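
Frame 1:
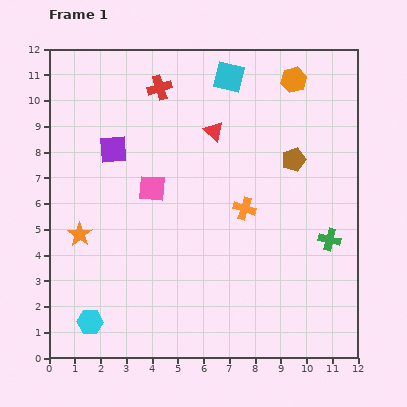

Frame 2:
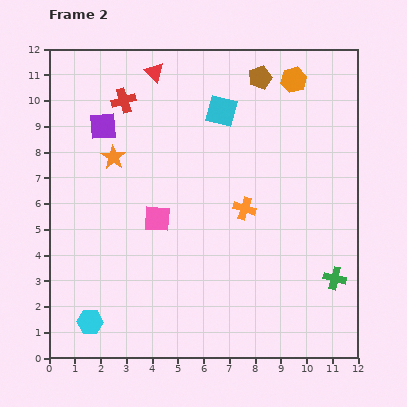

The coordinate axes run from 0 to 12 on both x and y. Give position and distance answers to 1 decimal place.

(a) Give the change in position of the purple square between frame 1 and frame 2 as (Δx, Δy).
(-0.4, 0.9)

The purple square was at (2.5, 8.1) in frame 1 and (2.1, 9.0) in frame 2.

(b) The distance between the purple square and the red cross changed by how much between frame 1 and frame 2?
-1.7

Distance in frame 1: 3.0. Distance in frame 2: 1.3.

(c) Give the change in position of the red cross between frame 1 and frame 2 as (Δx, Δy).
(-1.4, -0.5)

The red cross was at (4.3, 10.5) in frame 1 and (2.9, 10.0) in frame 2.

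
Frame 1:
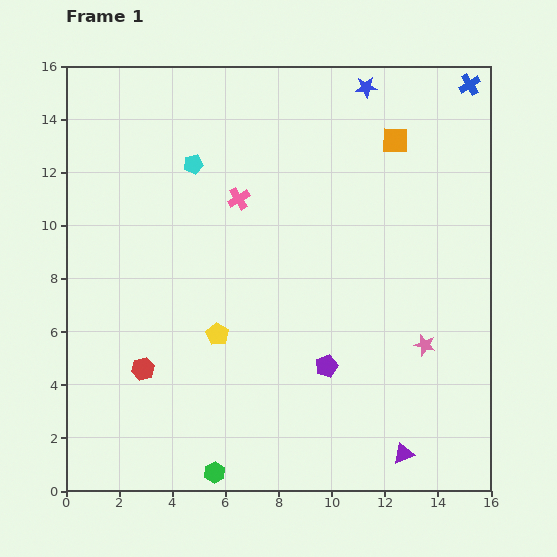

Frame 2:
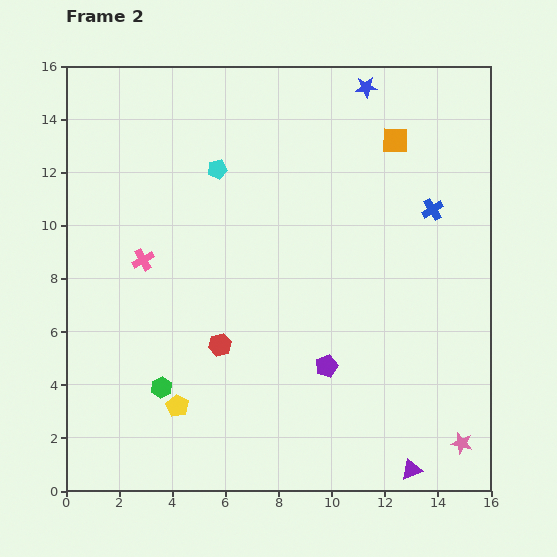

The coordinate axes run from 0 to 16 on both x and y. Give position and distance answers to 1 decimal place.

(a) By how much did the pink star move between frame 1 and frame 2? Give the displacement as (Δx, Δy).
(1.4, -3.7)

The pink star was at (13.5, 5.5) in frame 1 and (14.9, 1.8) in frame 2.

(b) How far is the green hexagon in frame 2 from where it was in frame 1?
3.8

The green hexagon moved from (5.6, 0.7) to (3.6, 3.9), a distance of √(2.0² + 3.2²) ≈ 3.8.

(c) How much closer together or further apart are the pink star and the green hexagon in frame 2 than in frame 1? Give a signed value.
+2.3

Distance in frame 1: 9.2. Distance in frame 2: 11.5.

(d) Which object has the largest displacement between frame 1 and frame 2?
the blue cross

(moved 4.9; next 4.3)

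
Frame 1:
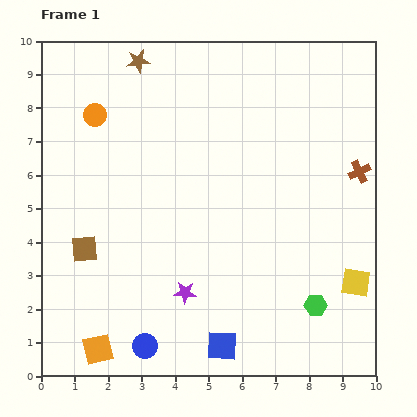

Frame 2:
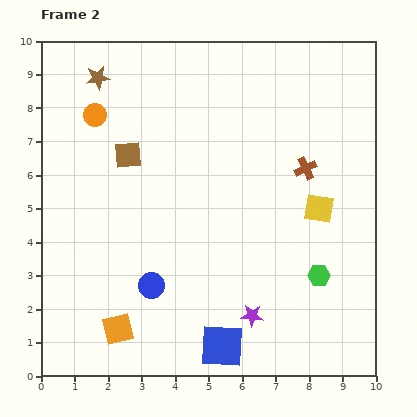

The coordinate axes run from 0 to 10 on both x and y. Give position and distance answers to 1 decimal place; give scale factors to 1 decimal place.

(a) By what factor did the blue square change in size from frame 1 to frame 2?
1.4×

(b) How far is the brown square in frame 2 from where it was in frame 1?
3.1

The brown square moved from (1.3, 3.8) to (2.6, 6.6), a distance of √(1.3² + 2.8²) ≈ 3.1.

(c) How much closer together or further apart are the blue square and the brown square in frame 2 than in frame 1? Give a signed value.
+1.4

Distance in frame 1: 5.0. Distance in frame 2: 6.4.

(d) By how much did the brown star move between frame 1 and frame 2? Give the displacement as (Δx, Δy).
(-1.2, -0.5)

The brown star was at (2.9, 9.4) in frame 1 and (1.7, 8.9) in frame 2.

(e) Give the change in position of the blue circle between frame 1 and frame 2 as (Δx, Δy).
(0.2, 1.8)

The blue circle was at (3.1, 0.9) in frame 1 and (3.3, 2.7) in frame 2.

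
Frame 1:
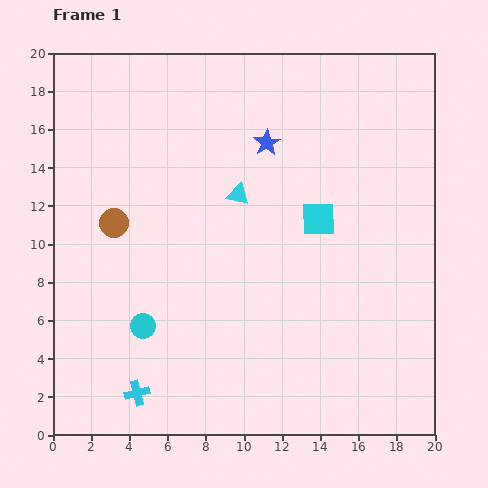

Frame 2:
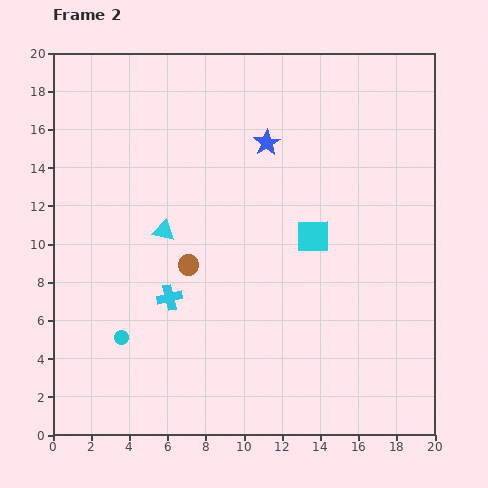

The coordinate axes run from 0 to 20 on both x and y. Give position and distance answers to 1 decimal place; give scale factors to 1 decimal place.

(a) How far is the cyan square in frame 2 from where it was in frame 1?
0.9

The cyan square moved from (13.9, 11.3) to (13.6, 10.4), a distance of √(0.3² + 0.9²) ≈ 0.9.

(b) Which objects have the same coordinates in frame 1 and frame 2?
the blue star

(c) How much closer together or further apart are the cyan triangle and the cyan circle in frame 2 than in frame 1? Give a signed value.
-2.5

Distance in frame 1: 8.5. Distance in frame 2: 6.0.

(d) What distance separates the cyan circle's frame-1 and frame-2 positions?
1.3

The cyan circle moved from (4.7, 5.7) to (3.6, 5.1), a distance of √(1.1² + 0.6²) ≈ 1.3.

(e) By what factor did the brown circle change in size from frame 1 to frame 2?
0.7×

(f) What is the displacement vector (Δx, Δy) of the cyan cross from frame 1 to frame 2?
(1.7, 5.0)

The cyan cross was at (4.4, 2.2) in frame 1 and (6.1, 7.2) in frame 2.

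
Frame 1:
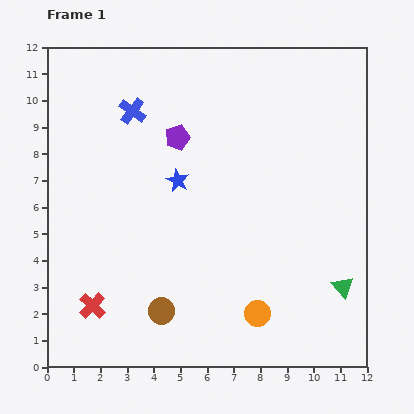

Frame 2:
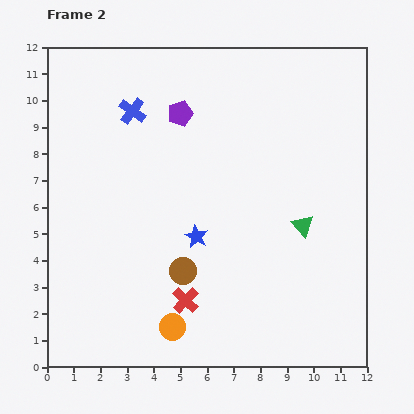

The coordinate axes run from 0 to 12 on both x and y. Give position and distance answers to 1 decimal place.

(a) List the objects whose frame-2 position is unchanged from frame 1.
the blue cross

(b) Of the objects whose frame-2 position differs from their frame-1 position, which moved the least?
the purple pentagon

(moved 0.9)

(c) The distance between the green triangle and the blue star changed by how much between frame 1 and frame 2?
-3.4

Distance in frame 1: 7.4. Distance in frame 2: 4.0.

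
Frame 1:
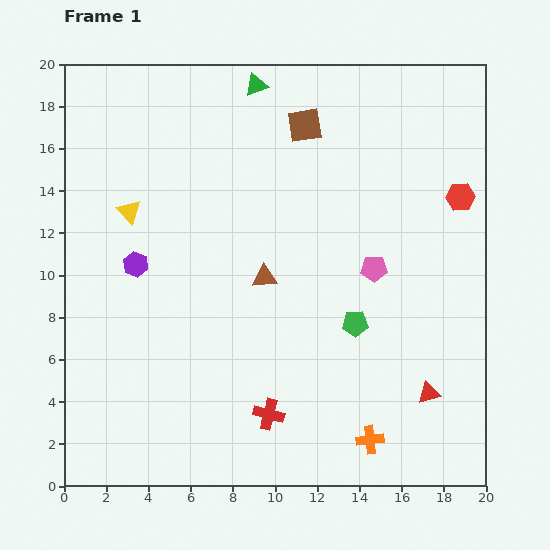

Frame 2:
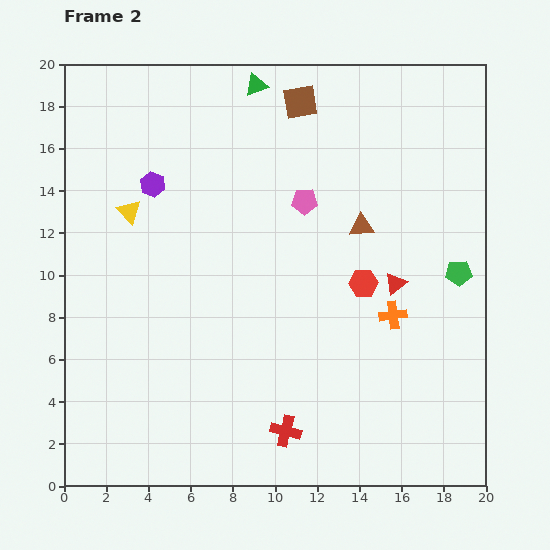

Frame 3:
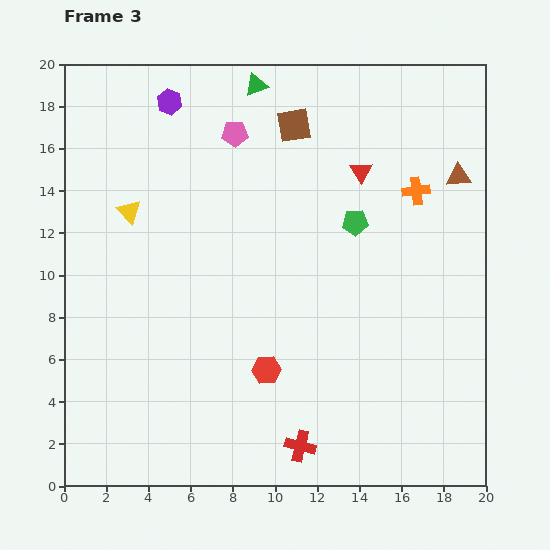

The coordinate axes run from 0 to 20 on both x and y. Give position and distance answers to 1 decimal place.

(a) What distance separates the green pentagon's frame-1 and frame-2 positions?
5.5

The green pentagon moved from (13.8, 7.7) to (18.7, 10.1), a distance of √(4.9² + 2.4²) ≈ 5.5.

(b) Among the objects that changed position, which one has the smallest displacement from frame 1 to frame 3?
the brown square

(moved 0.5)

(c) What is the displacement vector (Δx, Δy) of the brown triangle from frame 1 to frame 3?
(9.2, 4.8)

The brown triangle was at (9.5, 9.9) in frame 1 and (18.7, 14.7) in frame 3.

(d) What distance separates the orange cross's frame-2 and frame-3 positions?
6.0

The orange cross moved from (15.6, 8.1) to (16.7, 14.0), a distance of √(1.1² + 5.9²) ≈ 6.0.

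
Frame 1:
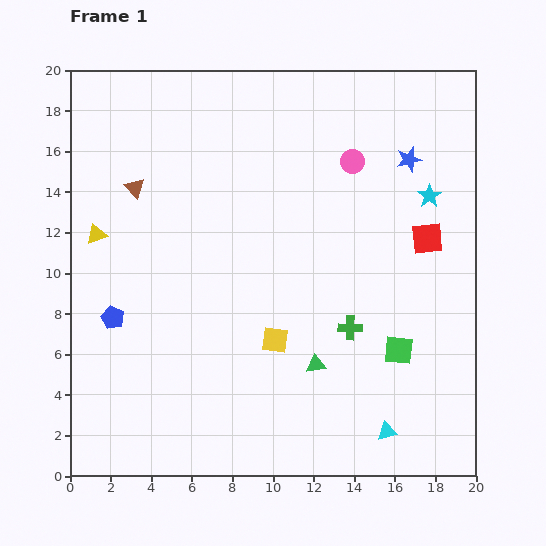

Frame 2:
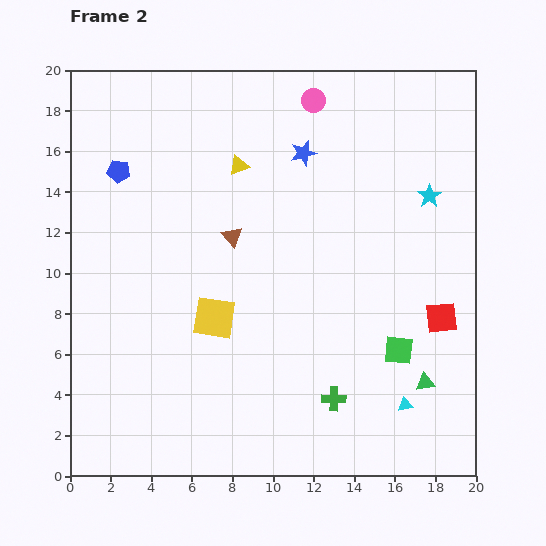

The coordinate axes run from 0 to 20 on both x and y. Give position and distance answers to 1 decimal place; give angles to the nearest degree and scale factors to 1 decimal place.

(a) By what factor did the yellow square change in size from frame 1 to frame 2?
1.6×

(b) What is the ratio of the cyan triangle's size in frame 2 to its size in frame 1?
0.8×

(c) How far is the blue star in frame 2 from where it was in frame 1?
5.2

The blue star moved from (16.7, 15.6) to (11.5, 15.9), a distance of √(5.2² + 0.3²) ≈ 5.2.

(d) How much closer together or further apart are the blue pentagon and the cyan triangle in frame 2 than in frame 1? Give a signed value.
+3.6

Distance in frame 1: 14.6. Distance in frame 2: 18.2.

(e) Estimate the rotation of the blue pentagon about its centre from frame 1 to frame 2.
18° counter-clockwise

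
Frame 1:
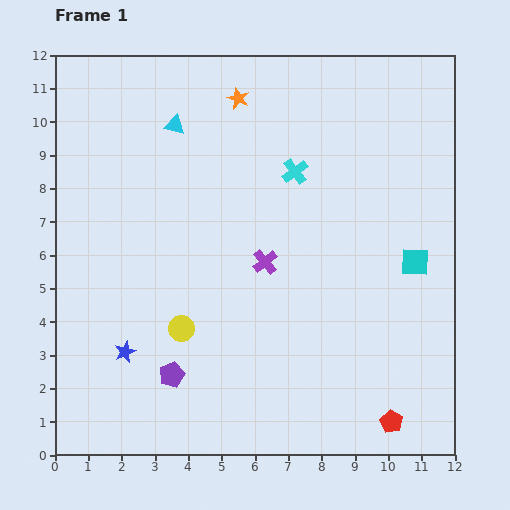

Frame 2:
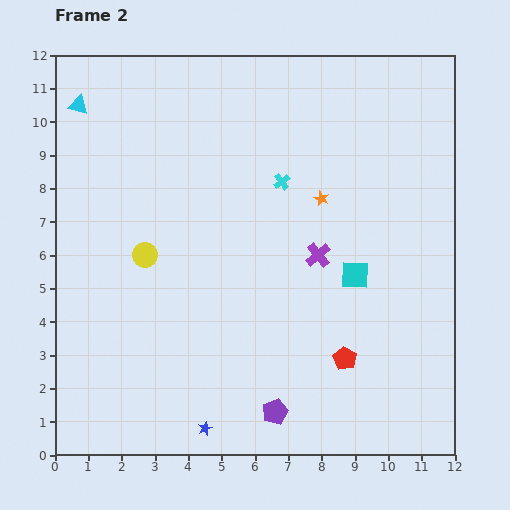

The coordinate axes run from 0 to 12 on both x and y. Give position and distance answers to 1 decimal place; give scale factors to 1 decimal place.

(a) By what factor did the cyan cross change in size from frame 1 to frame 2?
0.6×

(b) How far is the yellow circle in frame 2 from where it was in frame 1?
2.5

The yellow circle moved from (3.8, 3.8) to (2.7, 6.0), a distance of √(1.1² + 2.2²) ≈ 2.5.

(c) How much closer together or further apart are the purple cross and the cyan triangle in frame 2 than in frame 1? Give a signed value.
+3.6

Distance in frame 1: 4.9. Distance in frame 2: 8.5.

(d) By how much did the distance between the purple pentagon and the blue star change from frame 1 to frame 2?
+0.6

Distance in frame 1: 1.6. Distance in frame 2: 2.2.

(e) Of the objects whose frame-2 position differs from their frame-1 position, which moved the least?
the cyan cross

(moved 0.5)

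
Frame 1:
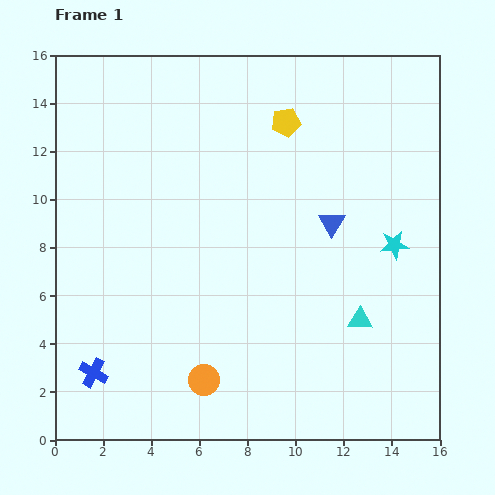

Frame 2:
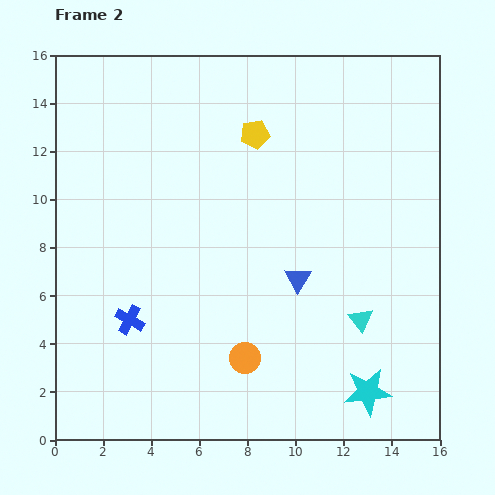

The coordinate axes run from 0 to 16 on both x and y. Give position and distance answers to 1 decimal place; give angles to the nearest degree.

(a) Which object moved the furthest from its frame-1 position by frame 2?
the cyan star

(moved 6.2; next 2.7)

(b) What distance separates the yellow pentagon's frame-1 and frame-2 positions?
1.4

The yellow pentagon moved from (9.6, 13.2) to (8.3, 12.7), a distance of √(1.3² + 0.5²) ≈ 1.4.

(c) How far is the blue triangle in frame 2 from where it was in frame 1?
2.7

The blue triangle moved from (11.5, 9.0) to (10.1, 6.7), a distance of √(1.4² + 2.3²) ≈ 2.7.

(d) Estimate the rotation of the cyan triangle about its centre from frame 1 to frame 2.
51° clockwise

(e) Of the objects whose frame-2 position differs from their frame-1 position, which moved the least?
the yellow pentagon

(moved 1.4)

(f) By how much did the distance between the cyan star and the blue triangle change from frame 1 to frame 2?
+2.7

Distance in frame 1: 2.8. Distance in frame 2: 5.5.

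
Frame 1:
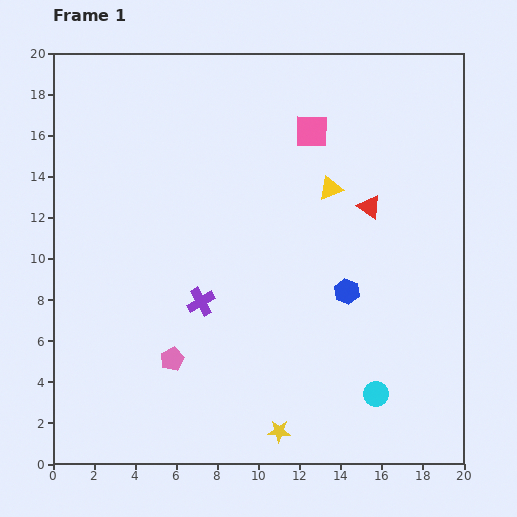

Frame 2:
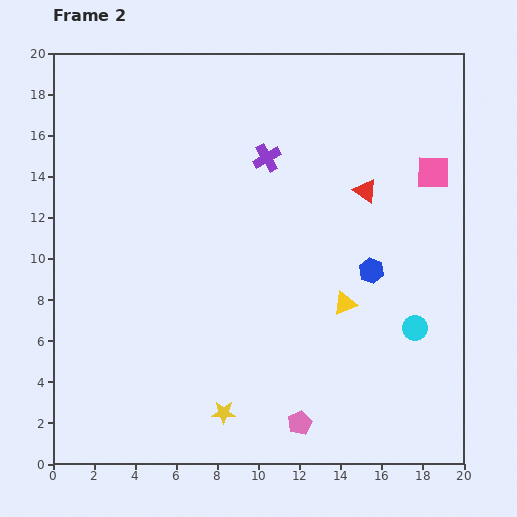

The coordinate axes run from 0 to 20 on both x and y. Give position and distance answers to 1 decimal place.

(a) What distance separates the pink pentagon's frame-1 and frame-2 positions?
6.9

The pink pentagon moved from (5.8, 5.1) to (12.0, 2.0), a distance of √(6.2² + 3.1²) ≈ 6.9.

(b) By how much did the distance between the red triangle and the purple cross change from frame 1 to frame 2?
-4.3

Distance in frame 1: 9.4. Distance in frame 2: 5.1.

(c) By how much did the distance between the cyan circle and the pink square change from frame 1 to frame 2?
-5.5

Distance in frame 1: 13.2. Distance in frame 2: 7.7.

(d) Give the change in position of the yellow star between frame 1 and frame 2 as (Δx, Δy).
(-2.7, 0.9)

The yellow star was at (11.0, 1.6) in frame 1 and (8.3, 2.5) in frame 2.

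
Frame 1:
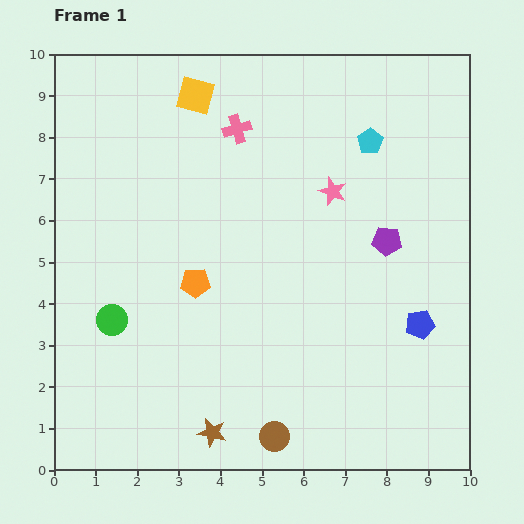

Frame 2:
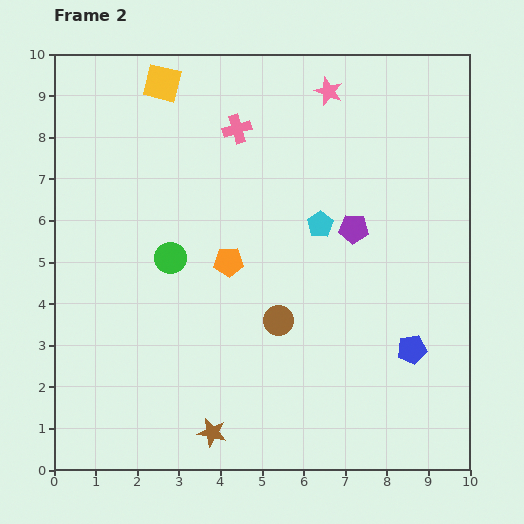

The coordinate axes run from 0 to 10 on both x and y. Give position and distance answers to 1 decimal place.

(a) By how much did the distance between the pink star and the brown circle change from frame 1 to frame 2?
-0.5

Distance in frame 1: 6.1. Distance in frame 2: 5.6.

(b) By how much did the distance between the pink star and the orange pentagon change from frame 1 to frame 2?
+0.8

Distance in frame 1: 4.0. Distance in frame 2: 4.8.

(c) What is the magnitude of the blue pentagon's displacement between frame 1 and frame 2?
0.6

The blue pentagon moved from (8.8, 3.5) to (8.6, 2.9), a distance of √(0.2² + 0.6²) ≈ 0.6.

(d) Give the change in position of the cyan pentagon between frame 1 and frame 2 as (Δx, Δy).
(-1.2, -2.0)

The cyan pentagon was at (7.6, 7.9) in frame 1 and (6.4, 5.9) in frame 2.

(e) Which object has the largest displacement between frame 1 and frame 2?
the brown circle

(moved 2.8; next 2.4)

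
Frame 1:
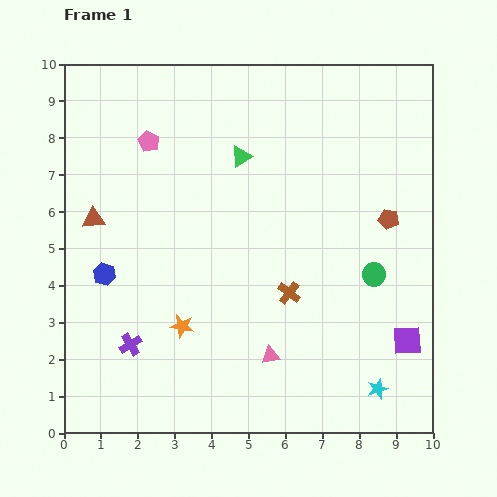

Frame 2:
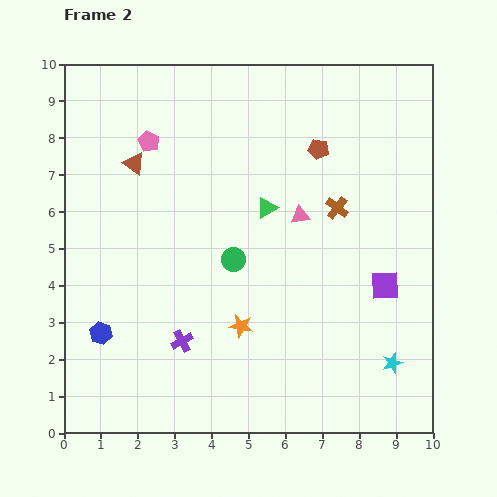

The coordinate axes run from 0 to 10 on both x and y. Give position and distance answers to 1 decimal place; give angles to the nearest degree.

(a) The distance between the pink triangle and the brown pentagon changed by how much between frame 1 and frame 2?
-3.0

Distance in frame 1: 4.9. Distance in frame 2: 1.9.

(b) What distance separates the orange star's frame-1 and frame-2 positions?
1.6

The orange star moved from (3.2, 2.9) to (4.8, 2.9), a distance of √(1.6² + 0.0²) ≈ 1.6.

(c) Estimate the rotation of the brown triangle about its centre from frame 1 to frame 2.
41° clockwise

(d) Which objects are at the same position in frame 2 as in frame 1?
the pink pentagon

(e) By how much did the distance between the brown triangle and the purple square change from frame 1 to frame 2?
-1.5

Distance in frame 1: 9.1. Distance in frame 2: 7.6.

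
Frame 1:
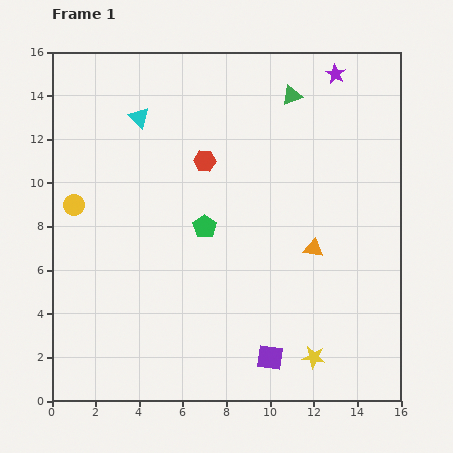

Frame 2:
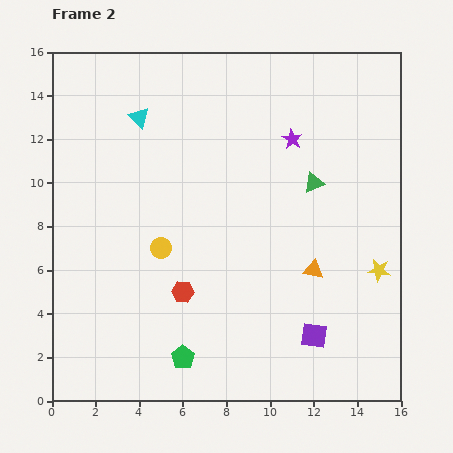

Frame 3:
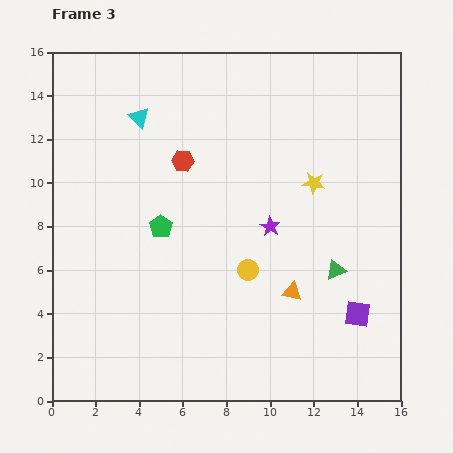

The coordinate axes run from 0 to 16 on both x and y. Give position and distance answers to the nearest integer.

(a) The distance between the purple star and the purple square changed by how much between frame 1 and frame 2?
-4

Distance in frame 1: 13. Distance in frame 2: 9.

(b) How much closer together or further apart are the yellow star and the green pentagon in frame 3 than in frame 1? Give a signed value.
-1

Distance in frame 1: 8. Distance in frame 3: 7.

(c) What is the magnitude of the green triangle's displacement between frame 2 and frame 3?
4

The green triangle moved from (12, 10) to (13, 6), a distance of √(1² + 4²) ≈ 4.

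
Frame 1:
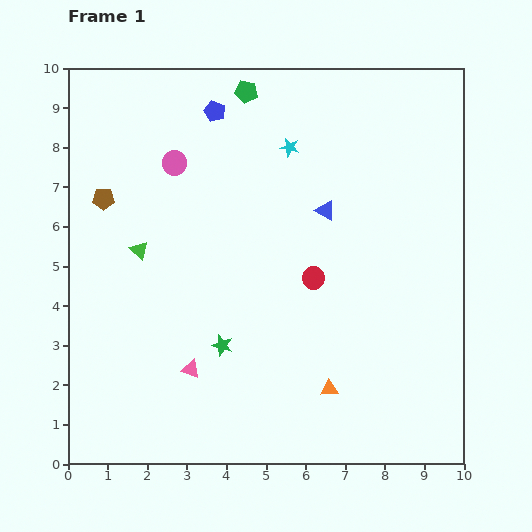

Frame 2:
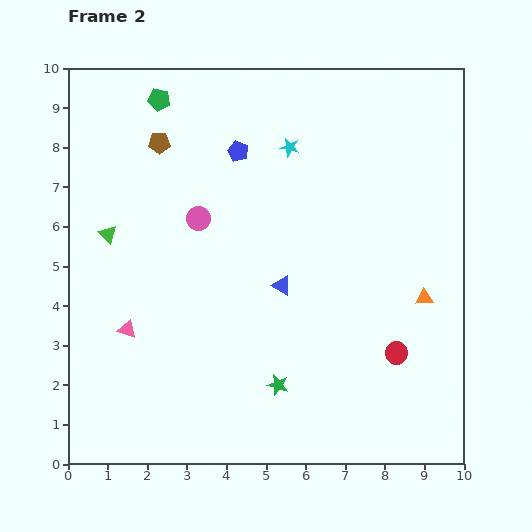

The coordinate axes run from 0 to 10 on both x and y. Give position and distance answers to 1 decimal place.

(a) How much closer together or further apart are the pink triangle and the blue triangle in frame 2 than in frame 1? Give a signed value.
-1.1

Distance in frame 1: 5.2. Distance in frame 2: 4.1.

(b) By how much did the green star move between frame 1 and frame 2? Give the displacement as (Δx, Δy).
(1.4, -1.0)

The green star was at (3.9, 3.0) in frame 1 and (5.3, 2.0) in frame 2.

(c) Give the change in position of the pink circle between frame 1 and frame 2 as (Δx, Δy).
(0.6, -1.4)

The pink circle was at (2.7, 7.6) in frame 1 and (3.3, 6.2) in frame 2.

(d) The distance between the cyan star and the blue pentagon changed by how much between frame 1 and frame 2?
-0.8

Distance in frame 1: 2.1. Distance in frame 2: 1.3.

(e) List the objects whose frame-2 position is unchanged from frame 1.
the cyan star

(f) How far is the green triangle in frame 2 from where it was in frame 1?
0.9

The green triangle moved from (1.8, 5.4) to (1.0, 5.8), a distance of √(0.8² + 0.4²) ≈ 0.9.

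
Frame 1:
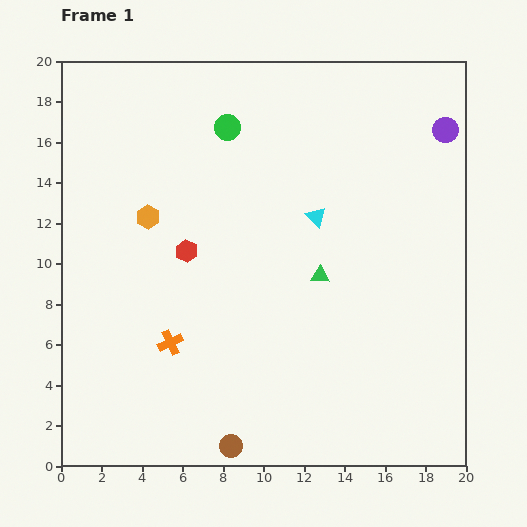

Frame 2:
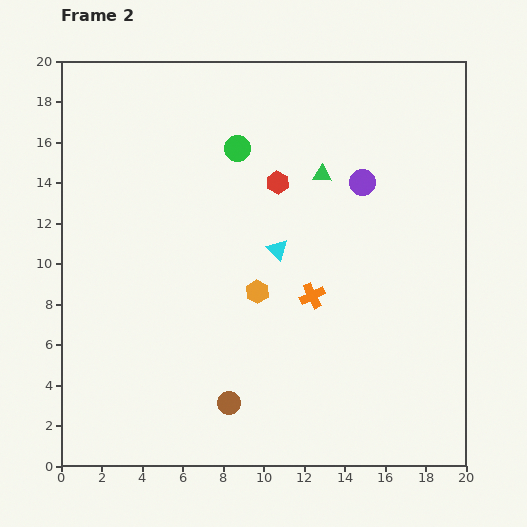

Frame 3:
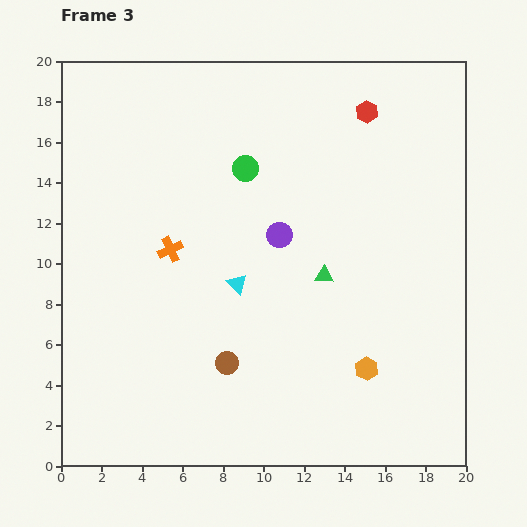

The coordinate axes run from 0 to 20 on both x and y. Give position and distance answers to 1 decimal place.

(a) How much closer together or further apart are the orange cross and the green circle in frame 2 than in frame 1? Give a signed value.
-2.8

Distance in frame 1: 11.0. Distance in frame 2: 8.2.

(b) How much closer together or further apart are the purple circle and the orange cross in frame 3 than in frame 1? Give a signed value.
-11.8

Distance in frame 1: 17.2. Distance in frame 3: 5.4.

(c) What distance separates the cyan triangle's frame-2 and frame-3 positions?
2.6

The cyan triangle moved from (10.7, 10.7) to (8.7, 9.0), a distance of √(2.0² + 1.7²) ≈ 2.6.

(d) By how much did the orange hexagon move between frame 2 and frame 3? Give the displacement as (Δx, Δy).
(5.4, -3.8)

The orange hexagon was at (9.7, 8.6) in frame 2 and (15.1, 4.8) in frame 3.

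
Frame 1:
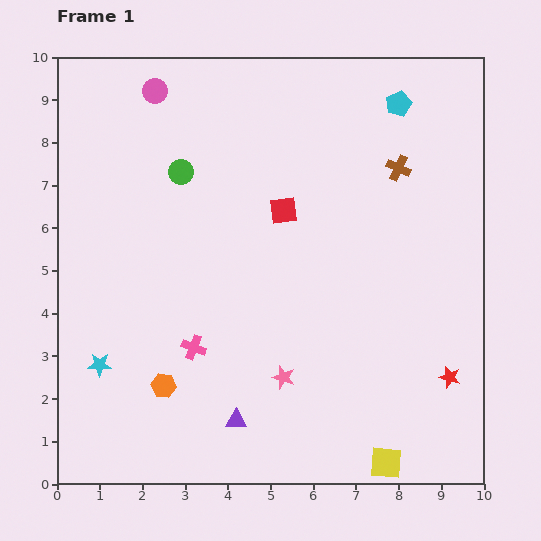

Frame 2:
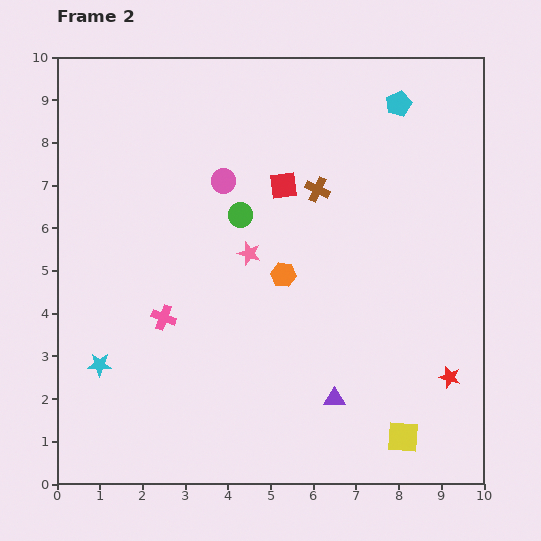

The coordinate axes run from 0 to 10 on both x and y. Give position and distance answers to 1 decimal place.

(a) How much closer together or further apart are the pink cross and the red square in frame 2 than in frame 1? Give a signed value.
+0.4

Distance in frame 1: 3.8. Distance in frame 2: 4.2.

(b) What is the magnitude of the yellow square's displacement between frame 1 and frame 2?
0.7

The yellow square moved from (7.7, 0.5) to (8.1, 1.1), a distance of √(0.4² + 0.6²) ≈ 0.7.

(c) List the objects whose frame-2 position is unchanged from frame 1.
the cyan pentagon, the red star, the cyan star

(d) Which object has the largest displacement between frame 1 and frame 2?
the orange hexagon

(moved 3.8; next 3.0)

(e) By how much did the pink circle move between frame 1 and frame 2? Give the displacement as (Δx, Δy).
(1.6, -2.1)

The pink circle was at (2.3, 9.2) in frame 1 and (3.9, 7.1) in frame 2.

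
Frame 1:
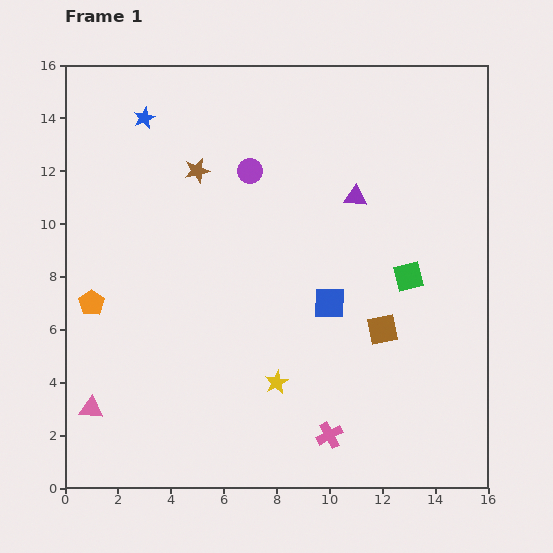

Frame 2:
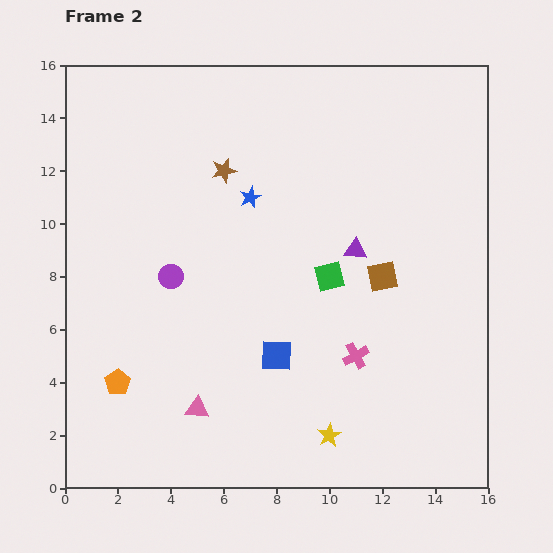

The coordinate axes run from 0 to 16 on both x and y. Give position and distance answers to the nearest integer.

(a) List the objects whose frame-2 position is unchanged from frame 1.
none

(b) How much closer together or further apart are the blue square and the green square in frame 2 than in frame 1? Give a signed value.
+1

Distance in frame 1: 3. Distance in frame 2: 4.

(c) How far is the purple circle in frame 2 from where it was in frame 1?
5

The purple circle moved from (7, 12) to (4, 8), a distance of √(3² + 4²) ≈ 5.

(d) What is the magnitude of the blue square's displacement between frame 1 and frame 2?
3

The blue square moved from (10, 7) to (8, 5), a distance of √(2² + 2²) ≈ 3.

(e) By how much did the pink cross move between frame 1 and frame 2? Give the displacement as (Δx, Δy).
(1, 3)

The pink cross was at (10, 2) in frame 1 and (11, 5) in frame 2.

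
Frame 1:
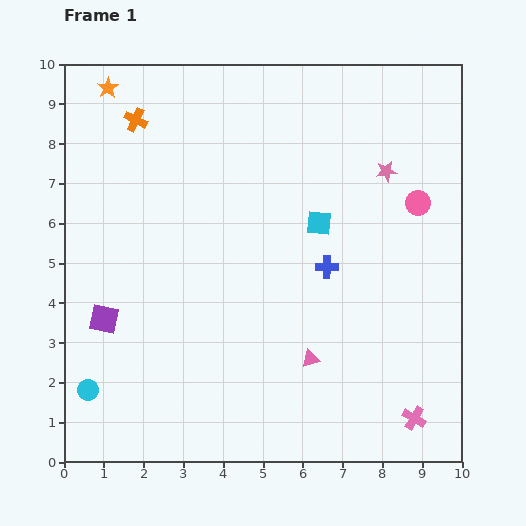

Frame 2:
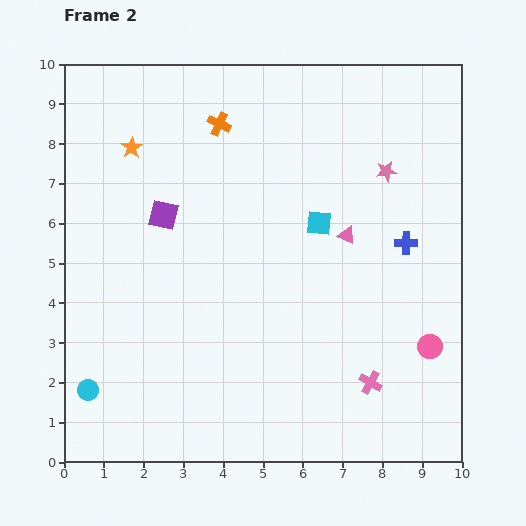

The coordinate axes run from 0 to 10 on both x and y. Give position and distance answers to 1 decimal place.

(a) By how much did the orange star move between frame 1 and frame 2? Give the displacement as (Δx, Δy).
(0.6, -1.5)

The orange star was at (1.1, 9.4) in frame 1 and (1.7, 7.9) in frame 2.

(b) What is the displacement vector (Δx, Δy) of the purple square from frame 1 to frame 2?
(1.5, 2.6)

The purple square was at (1.0, 3.6) in frame 1 and (2.5, 6.2) in frame 2.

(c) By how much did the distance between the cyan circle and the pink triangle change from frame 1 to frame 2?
+1.9

Distance in frame 1: 5.7. Distance in frame 2: 7.6.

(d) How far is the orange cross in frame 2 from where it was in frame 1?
2.1

The orange cross moved from (1.8, 8.6) to (3.9, 8.5), a distance of √(2.1² + 0.1²) ≈ 2.1.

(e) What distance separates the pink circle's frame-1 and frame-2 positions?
3.6

The pink circle moved from (8.9, 6.5) to (9.2, 2.9), a distance of √(0.3² + 3.6²) ≈ 3.6.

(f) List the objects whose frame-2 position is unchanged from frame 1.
the pink star, the cyan circle, the cyan square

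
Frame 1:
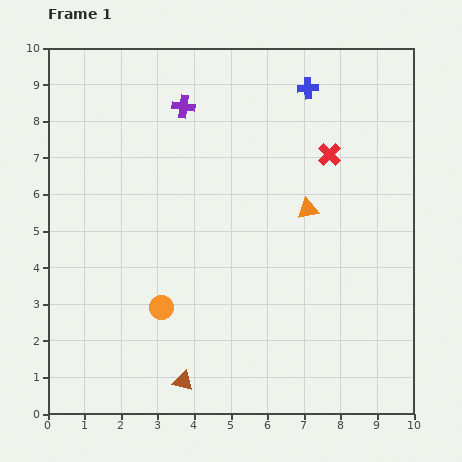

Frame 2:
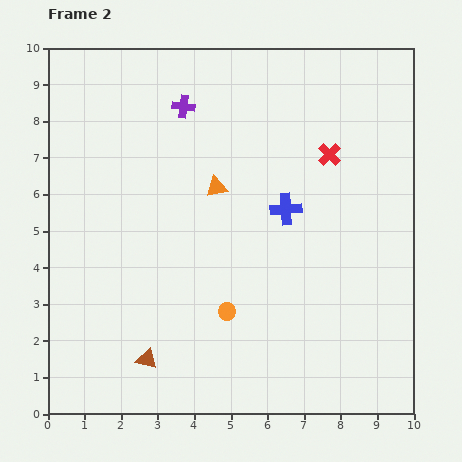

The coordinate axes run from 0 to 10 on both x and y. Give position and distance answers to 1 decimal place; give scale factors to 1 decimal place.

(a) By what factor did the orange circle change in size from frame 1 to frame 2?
0.7×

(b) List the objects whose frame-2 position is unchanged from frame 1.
the red cross, the purple cross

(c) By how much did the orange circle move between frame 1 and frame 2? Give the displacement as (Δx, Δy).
(1.8, -0.1)

The orange circle was at (3.1, 2.9) in frame 1 and (4.9, 2.8) in frame 2.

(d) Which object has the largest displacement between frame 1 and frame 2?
the blue cross

(moved 3.4; next 2.6)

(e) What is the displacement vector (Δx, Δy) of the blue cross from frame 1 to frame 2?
(-0.6, -3.3)

The blue cross was at (7.1, 8.9) in frame 1 and (6.5, 5.6) in frame 2.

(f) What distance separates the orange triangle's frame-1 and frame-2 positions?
2.6

The orange triangle moved from (7.1, 5.6) to (4.6, 6.2), a distance of √(2.5² + 0.6²) ≈ 2.6.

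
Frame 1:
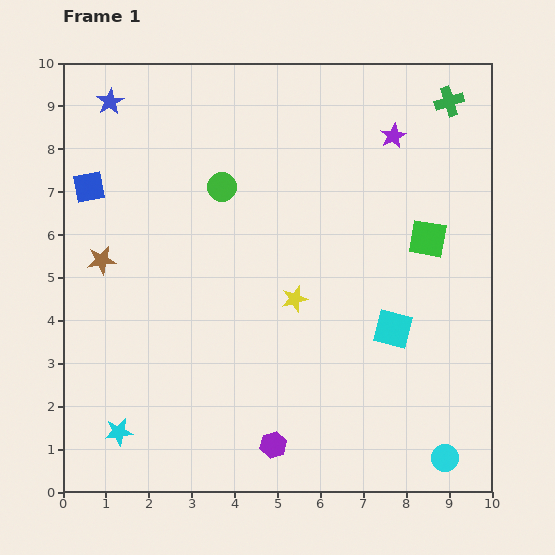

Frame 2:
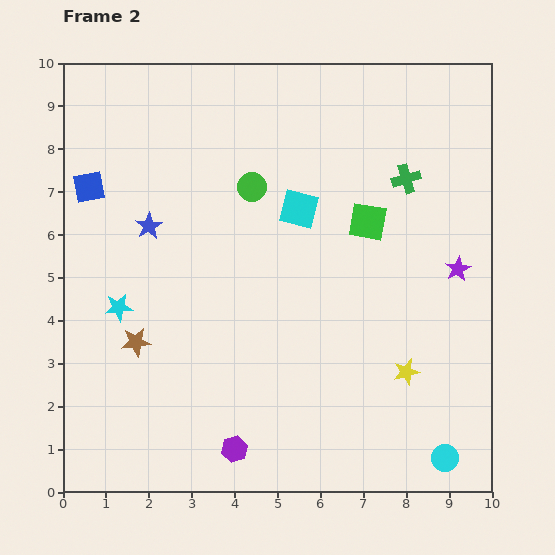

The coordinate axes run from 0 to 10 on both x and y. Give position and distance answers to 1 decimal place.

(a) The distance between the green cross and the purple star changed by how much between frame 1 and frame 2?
+0.9

Distance in frame 1: 1.5. Distance in frame 2: 2.4.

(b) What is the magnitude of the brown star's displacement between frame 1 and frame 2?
2.1

The brown star moved from (0.9, 5.4) to (1.7, 3.5), a distance of √(0.8² + 1.9²) ≈ 2.1.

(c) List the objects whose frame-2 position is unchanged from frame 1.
the blue square, the cyan circle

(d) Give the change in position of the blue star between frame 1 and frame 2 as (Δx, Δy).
(0.9, -2.9)

The blue star was at (1.1, 9.1) in frame 1 and (2.0, 6.2) in frame 2.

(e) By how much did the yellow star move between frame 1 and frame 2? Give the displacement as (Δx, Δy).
(2.6, -1.7)

The yellow star was at (5.4, 4.5) in frame 1 and (8.0, 2.8) in frame 2.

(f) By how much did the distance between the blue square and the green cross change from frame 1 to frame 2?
-1.2

Distance in frame 1: 8.6. Distance in frame 2: 7.4.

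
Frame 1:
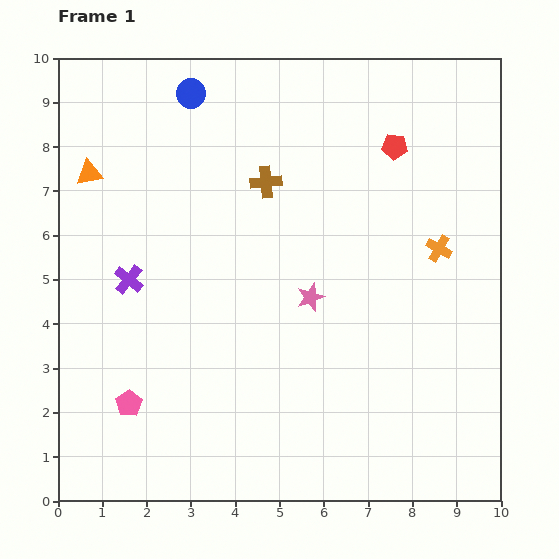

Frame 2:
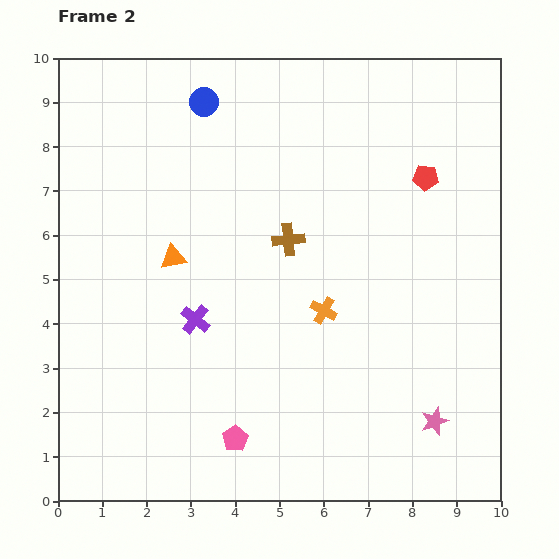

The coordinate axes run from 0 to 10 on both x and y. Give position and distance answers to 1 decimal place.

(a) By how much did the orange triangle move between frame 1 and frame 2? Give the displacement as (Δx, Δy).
(1.9, -1.9)

The orange triangle was at (0.7, 7.4) in frame 1 and (2.6, 5.5) in frame 2.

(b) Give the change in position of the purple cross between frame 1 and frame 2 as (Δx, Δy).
(1.5, -0.9)

The purple cross was at (1.6, 5.0) in frame 1 and (3.1, 4.1) in frame 2.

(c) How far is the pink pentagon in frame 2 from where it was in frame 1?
2.5

The pink pentagon moved from (1.6, 2.2) to (4.0, 1.4), a distance of √(2.4² + 0.8²) ≈ 2.5.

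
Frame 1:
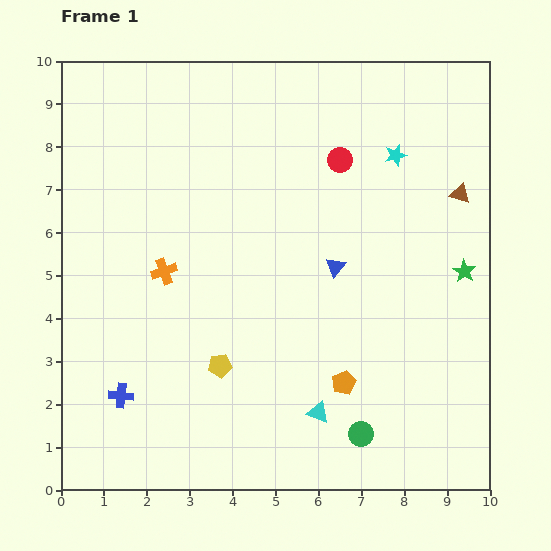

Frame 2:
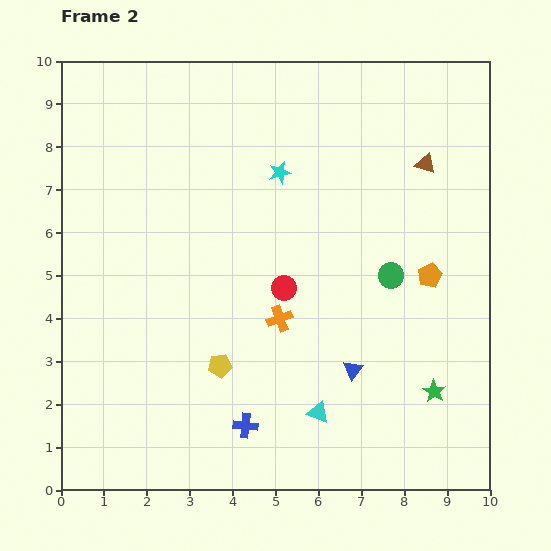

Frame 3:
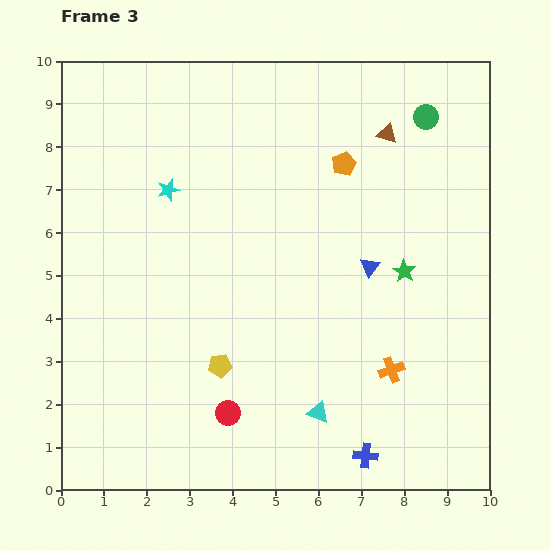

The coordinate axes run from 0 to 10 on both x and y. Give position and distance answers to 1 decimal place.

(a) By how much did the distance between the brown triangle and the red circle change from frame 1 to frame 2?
+1.5

Distance in frame 1: 2.9. Distance in frame 2: 4.4.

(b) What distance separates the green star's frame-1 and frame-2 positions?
2.9

The green star moved from (9.4, 5.1) to (8.7, 2.3), a distance of √(0.7² + 2.8²) ≈ 2.9.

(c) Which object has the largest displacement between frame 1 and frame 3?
the green circle

(moved 7.6; next 6.4)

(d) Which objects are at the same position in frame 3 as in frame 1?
the yellow pentagon, the cyan triangle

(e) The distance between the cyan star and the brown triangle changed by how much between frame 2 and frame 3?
+1.9

Distance in frame 2: 3.4. Distance in frame 3: 5.3.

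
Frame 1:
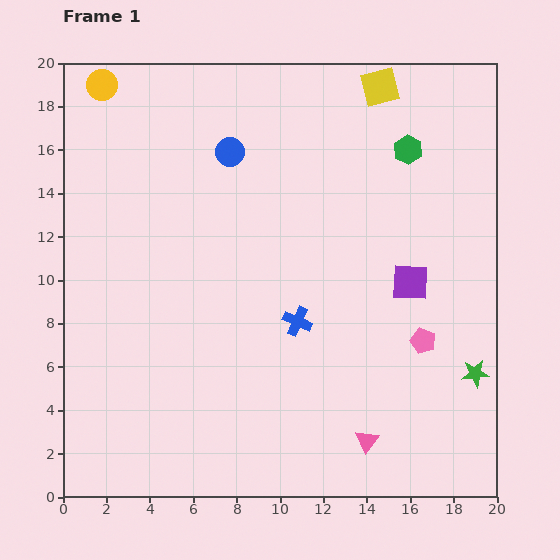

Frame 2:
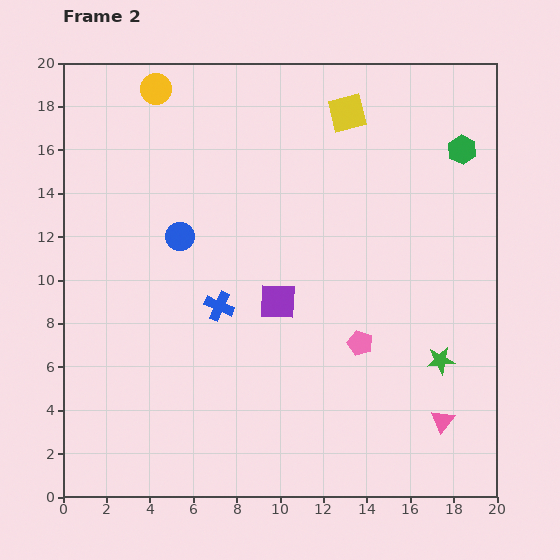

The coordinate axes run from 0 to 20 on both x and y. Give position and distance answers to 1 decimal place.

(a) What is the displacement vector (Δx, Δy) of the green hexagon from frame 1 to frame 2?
(2.5, 0.0)

The green hexagon was at (15.9, 16.0) in frame 1 and (18.4, 16.0) in frame 2.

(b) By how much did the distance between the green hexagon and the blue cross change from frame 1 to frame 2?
+3.9

Distance in frame 1: 9.4. Distance in frame 2: 13.3.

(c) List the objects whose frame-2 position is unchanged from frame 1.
none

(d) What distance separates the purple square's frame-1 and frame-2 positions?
6.2

The purple square moved from (16.0, 9.9) to (9.9, 9.0), a distance of √(6.1² + 0.9²) ≈ 6.2.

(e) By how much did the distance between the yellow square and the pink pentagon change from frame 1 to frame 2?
-1.3

Distance in frame 1: 11.9. Distance in frame 2: 10.6.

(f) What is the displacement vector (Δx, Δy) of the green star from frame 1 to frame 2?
(-1.6, 0.6)

The green star was at (19.0, 5.7) in frame 1 and (17.4, 6.3) in frame 2.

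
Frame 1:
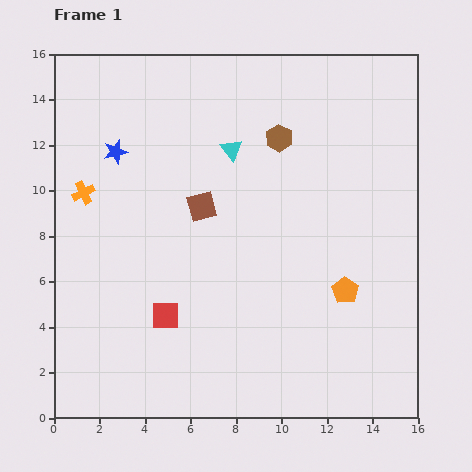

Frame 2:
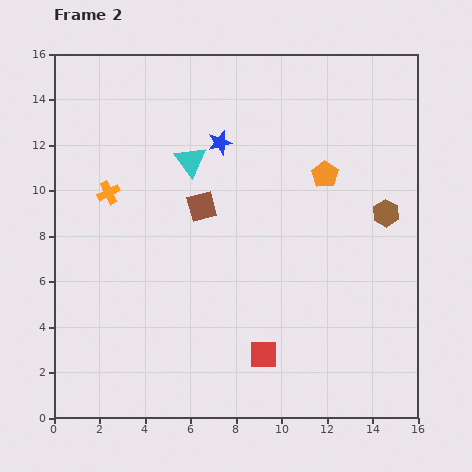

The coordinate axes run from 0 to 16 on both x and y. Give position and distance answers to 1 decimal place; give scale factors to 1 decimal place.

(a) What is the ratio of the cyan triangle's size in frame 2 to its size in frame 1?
1.4×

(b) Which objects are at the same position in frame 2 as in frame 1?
the brown square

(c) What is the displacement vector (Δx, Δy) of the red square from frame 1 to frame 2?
(4.3, -1.7)

The red square was at (4.9, 4.5) in frame 1 and (9.2, 2.8) in frame 2.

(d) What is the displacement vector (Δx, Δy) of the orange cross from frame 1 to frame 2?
(1.1, 0.0)

The orange cross was at (1.3, 9.9) in frame 1 and (2.4, 9.9) in frame 2.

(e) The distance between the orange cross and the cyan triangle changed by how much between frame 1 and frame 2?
-2.9

Distance in frame 1: 6.8. Distance in frame 2: 3.9.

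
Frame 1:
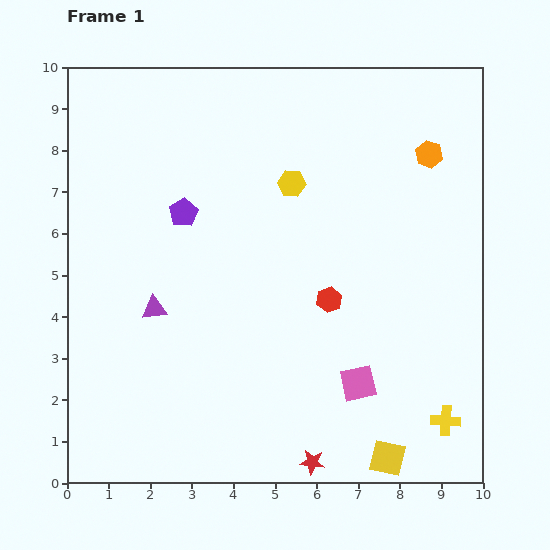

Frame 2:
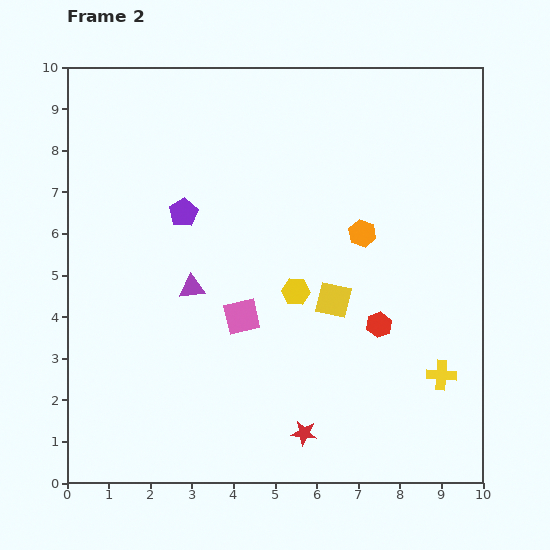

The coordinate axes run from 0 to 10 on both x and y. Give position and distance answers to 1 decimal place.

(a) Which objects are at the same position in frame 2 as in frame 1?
the purple pentagon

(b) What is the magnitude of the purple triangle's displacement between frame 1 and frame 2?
1.0

The purple triangle moved from (2.1, 4.2) to (3.0, 4.7), a distance of √(0.9² + 0.5²) ≈ 1.0.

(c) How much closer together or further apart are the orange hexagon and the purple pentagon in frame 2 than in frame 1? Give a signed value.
-1.8

Distance in frame 1: 6.1. Distance in frame 2: 4.3.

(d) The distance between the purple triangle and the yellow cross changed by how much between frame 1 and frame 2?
-1.1

Distance in frame 1: 7.5. Distance in frame 2: 6.4.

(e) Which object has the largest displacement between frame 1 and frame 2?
the yellow square

(moved 4.0; next 3.2)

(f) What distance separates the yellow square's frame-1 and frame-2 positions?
4.0

The yellow square moved from (7.7, 0.6) to (6.4, 4.4), a distance of √(1.3² + 3.8²) ≈ 4.0.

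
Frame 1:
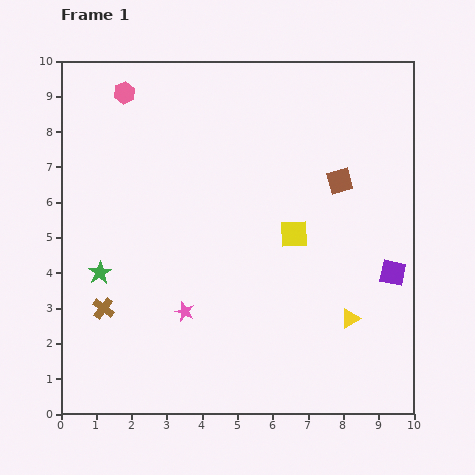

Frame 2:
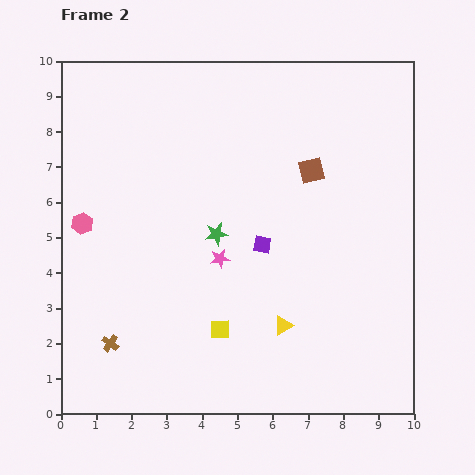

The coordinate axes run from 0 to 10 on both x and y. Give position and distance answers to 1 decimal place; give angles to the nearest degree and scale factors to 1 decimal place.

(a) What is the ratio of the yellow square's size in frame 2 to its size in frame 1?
0.7×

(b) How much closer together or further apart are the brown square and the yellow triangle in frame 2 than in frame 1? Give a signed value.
+0.6

Distance in frame 1: 3.9. Distance in frame 2: 4.5.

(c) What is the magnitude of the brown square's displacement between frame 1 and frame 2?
0.9

The brown square moved from (7.9, 6.6) to (7.1, 6.9), a distance of √(0.8² + 0.3²) ≈ 0.9.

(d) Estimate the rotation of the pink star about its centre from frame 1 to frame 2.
31° counter-clockwise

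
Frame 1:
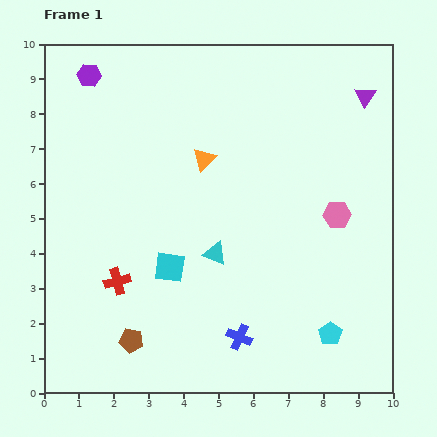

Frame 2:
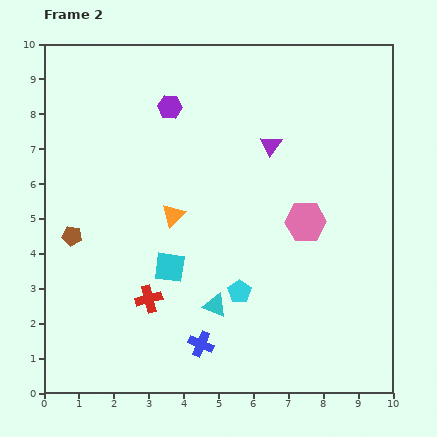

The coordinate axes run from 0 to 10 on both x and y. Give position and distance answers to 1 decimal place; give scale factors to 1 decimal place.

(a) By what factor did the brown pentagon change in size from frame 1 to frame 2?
0.8×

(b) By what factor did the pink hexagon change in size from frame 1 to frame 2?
1.5×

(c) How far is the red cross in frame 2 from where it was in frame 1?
1.0

The red cross moved from (2.1, 3.2) to (3.0, 2.7), a distance of √(0.9² + 0.5²) ≈ 1.0.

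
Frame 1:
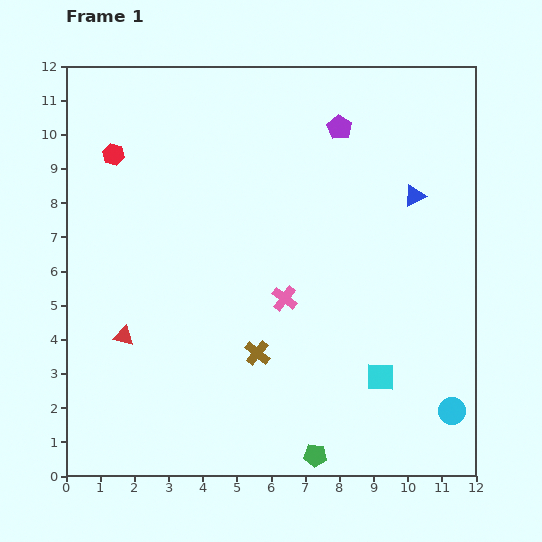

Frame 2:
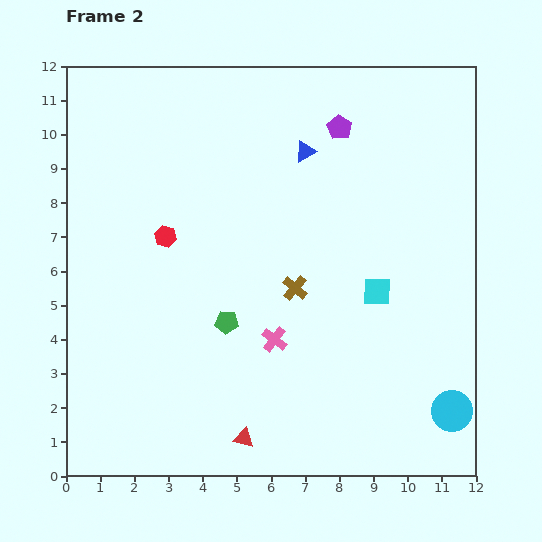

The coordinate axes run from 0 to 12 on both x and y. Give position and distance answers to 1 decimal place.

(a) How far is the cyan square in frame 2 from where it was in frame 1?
2.5

The cyan square moved from (9.2, 2.9) to (9.1, 5.4), a distance of √(0.1² + 2.5²) ≈ 2.5.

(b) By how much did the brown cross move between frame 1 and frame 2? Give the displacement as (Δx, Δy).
(1.1, 1.9)

The brown cross was at (5.6, 3.6) in frame 1 and (6.7, 5.5) in frame 2.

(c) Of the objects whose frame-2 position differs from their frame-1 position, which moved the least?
the pink cross

(moved 1.2)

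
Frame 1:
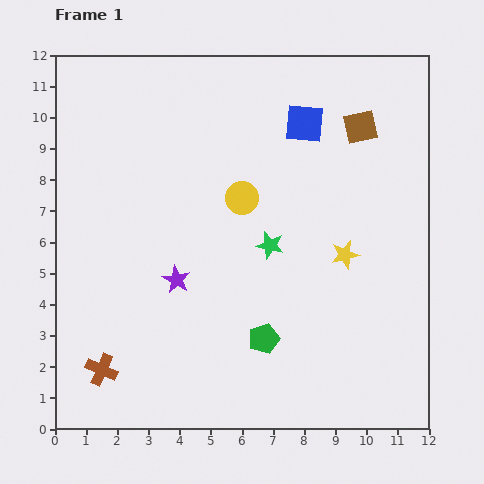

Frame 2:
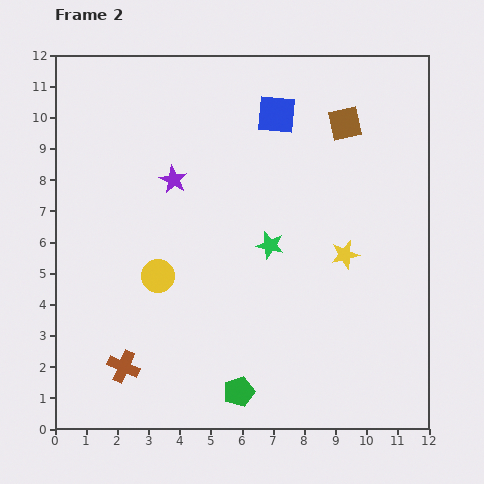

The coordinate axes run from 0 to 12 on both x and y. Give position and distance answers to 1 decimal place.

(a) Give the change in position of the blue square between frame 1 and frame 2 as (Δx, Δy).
(-0.9, 0.3)

The blue square was at (8.0, 9.8) in frame 1 and (7.1, 10.1) in frame 2.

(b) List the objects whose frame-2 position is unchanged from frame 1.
the green star, the yellow star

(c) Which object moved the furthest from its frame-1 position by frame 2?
the yellow circle

(moved 3.7; next 3.2)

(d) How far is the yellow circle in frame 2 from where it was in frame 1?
3.7

The yellow circle moved from (6.0, 7.4) to (3.3, 4.9), a distance of √(2.7² + 2.5²) ≈ 3.7.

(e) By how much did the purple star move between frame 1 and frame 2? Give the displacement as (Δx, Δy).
(-0.1, 3.2)

The purple star was at (3.9, 4.8) in frame 1 and (3.8, 8.0) in frame 2.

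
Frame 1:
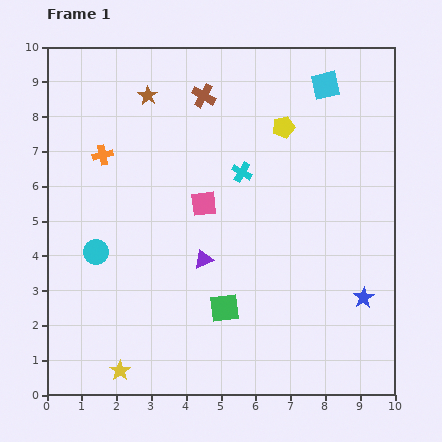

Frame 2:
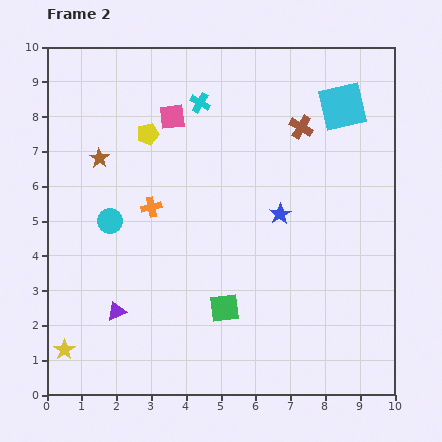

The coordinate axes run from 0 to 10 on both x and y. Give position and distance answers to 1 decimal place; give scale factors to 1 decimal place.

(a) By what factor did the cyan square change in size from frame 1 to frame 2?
1.7×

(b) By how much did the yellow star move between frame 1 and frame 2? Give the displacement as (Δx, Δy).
(-1.6, 0.6)

The yellow star was at (2.1, 0.7) in frame 1 and (0.5, 1.3) in frame 2.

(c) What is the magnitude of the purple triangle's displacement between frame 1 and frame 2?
2.9

The purple triangle moved from (4.5, 3.9) to (2.0, 2.4), a distance of √(2.5² + 1.5²) ≈ 2.9.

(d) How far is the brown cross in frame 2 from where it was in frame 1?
2.9

The brown cross moved from (4.5, 8.6) to (7.3, 7.7), a distance of √(2.8² + 0.9²) ≈ 2.9.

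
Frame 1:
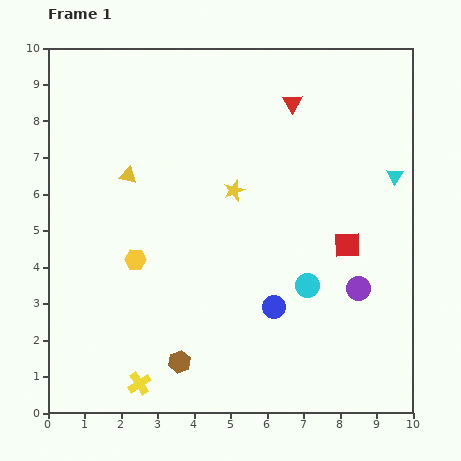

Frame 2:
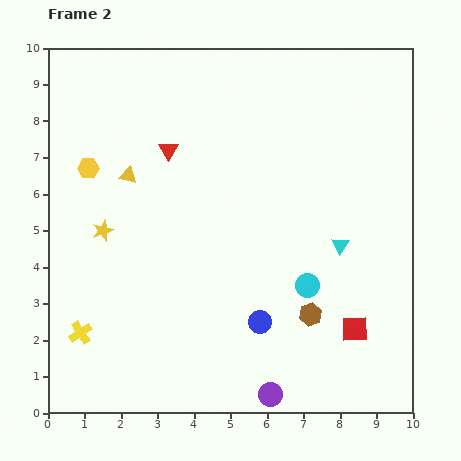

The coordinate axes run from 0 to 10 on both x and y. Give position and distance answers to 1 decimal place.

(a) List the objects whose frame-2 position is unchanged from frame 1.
the cyan circle, the yellow triangle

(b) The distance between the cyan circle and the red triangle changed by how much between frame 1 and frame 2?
+0.3

Distance in frame 1: 5.0. Distance in frame 2: 5.3.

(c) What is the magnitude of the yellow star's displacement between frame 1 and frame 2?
3.8

The yellow star moved from (5.1, 6.1) to (1.5, 5.0), a distance of √(3.6² + 1.1²) ≈ 3.8.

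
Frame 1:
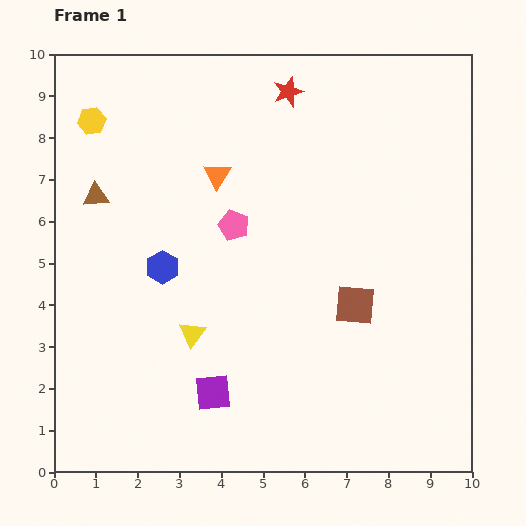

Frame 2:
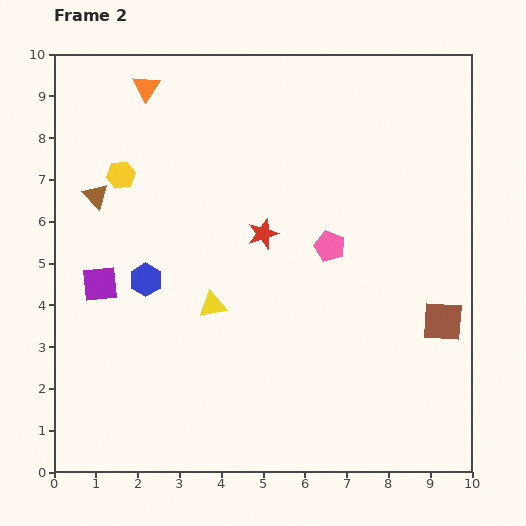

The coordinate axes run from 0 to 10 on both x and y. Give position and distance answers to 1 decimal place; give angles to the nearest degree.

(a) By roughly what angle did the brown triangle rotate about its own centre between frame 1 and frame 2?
49° clockwise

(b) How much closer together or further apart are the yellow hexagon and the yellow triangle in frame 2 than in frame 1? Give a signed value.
-1.8

Distance in frame 1: 5.6. Distance in frame 2: 3.8.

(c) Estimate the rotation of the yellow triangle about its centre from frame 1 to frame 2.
44° clockwise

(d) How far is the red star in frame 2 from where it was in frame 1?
3.5

The red star moved from (5.6, 9.1) to (5.0, 5.7), a distance of √(0.6² + 3.4²) ≈ 3.5.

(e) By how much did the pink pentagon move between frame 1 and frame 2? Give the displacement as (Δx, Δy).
(2.3, -0.5)

The pink pentagon was at (4.3, 5.9) in frame 1 and (6.6, 5.4) in frame 2.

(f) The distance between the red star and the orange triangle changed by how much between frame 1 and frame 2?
+1.9

Distance in frame 1: 2.6. Distance in frame 2: 4.5.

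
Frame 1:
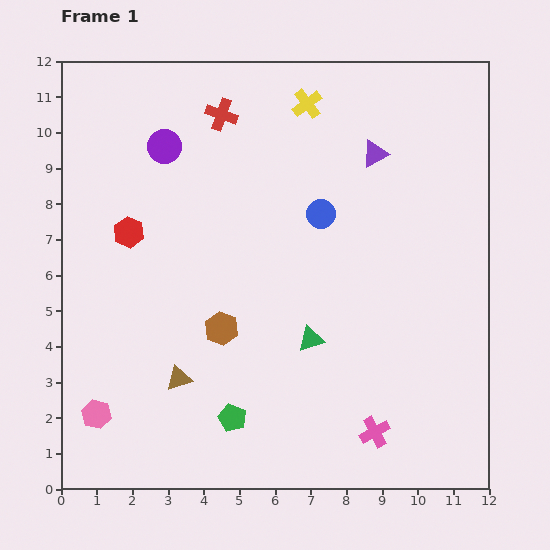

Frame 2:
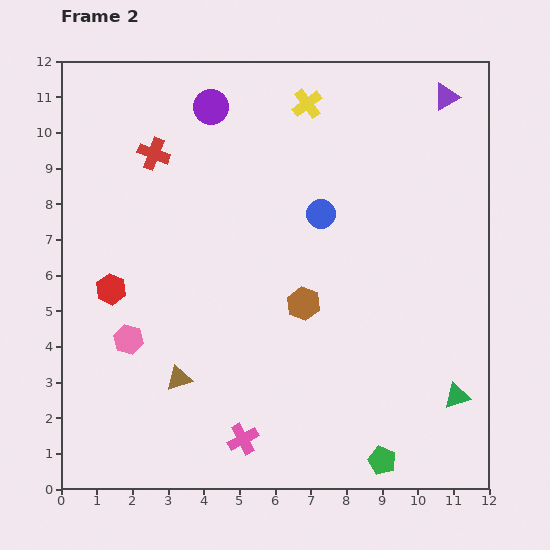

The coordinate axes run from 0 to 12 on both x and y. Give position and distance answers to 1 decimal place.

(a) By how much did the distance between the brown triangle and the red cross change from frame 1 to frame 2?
-1.2

Distance in frame 1: 7.5. Distance in frame 2: 6.3.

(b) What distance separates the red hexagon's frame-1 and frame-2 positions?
1.7

The red hexagon moved from (1.9, 7.2) to (1.4, 5.6), a distance of √(0.5² + 1.6²) ≈ 1.7.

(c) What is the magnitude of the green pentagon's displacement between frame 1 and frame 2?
4.4

The green pentagon moved from (4.8, 2.0) to (9.0, 0.8), a distance of √(4.2² + 1.2²) ≈ 4.4.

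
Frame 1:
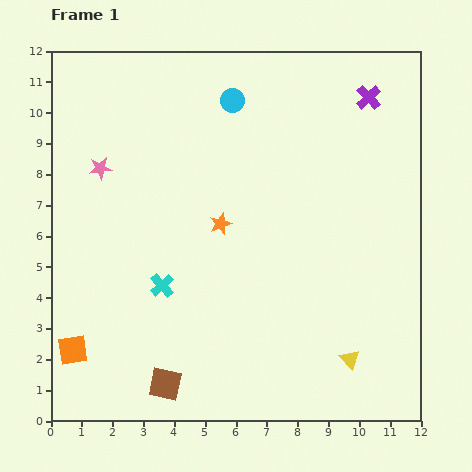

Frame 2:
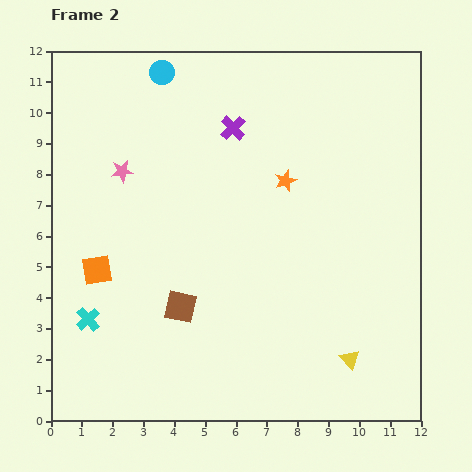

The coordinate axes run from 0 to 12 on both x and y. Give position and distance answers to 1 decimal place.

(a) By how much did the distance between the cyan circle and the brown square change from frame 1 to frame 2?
-1.9

Distance in frame 1: 9.5. Distance in frame 2: 7.6.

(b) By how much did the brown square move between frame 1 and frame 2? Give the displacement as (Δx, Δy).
(0.5, 2.5)

The brown square was at (3.7, 1.2) in frame 1 and (4.2, 3.7) in frame 2.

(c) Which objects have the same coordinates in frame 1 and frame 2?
the yellow triangle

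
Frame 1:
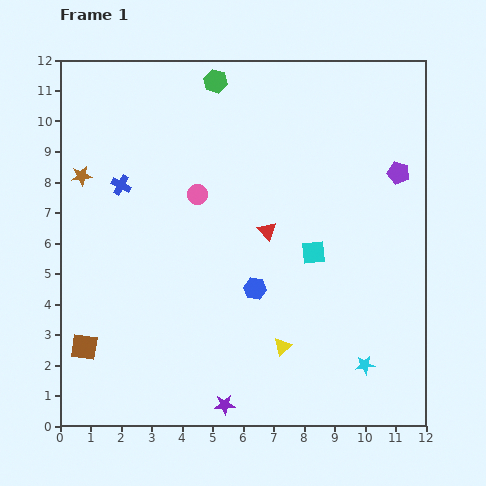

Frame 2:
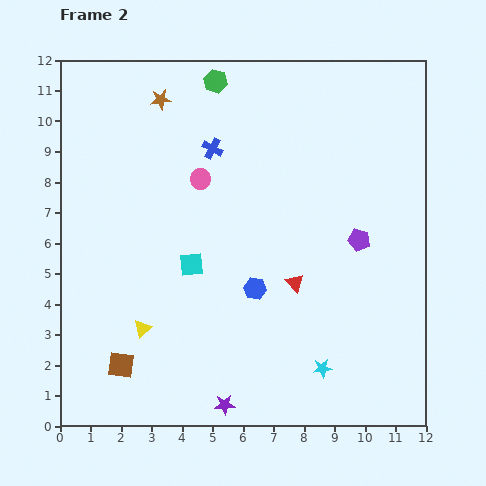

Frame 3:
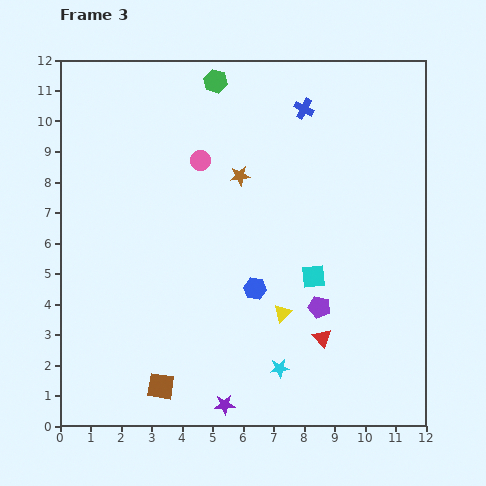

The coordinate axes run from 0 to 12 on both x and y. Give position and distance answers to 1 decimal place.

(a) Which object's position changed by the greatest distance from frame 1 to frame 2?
the yellow triangle

(moved 4.6; next 4.0)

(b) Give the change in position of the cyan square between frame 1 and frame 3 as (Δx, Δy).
(0.0, -0.8)

The cyan square was at (8.3, 5.7) in frame 1 and (8.3, 4.9) in frame 3.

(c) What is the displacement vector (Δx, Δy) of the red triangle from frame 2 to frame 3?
(0.9, -1.8)

The red triangle was at (7.7, 4.7) in frame 2 and (8.6, 2.9) in frame 3.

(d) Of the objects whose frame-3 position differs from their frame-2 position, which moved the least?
the pink circle

(moved 0.6)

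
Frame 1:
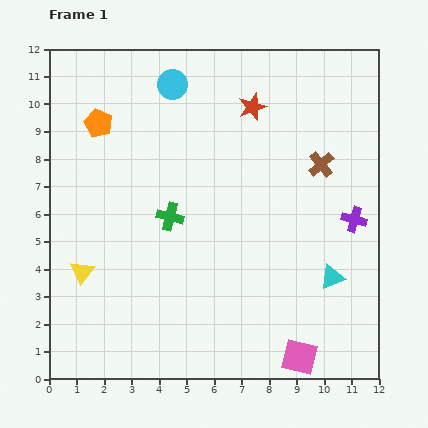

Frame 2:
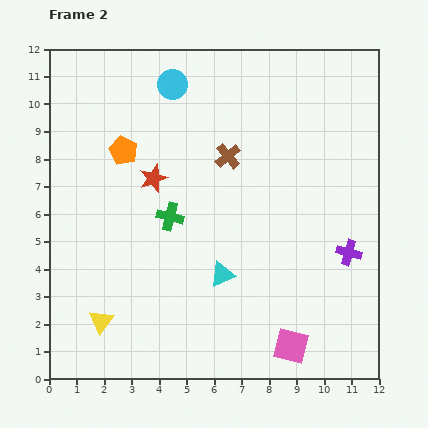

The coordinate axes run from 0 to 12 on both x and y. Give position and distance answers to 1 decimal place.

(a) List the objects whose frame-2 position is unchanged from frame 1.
the green cross, the cyan circle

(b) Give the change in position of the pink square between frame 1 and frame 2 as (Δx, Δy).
(-0.3, 0.4)

The pink square was at (9.1, 0.8) in frame 1 and (8.8, 1.2) in frame 2.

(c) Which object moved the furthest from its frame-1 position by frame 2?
the red star

(moved 4.4; next 4.0)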